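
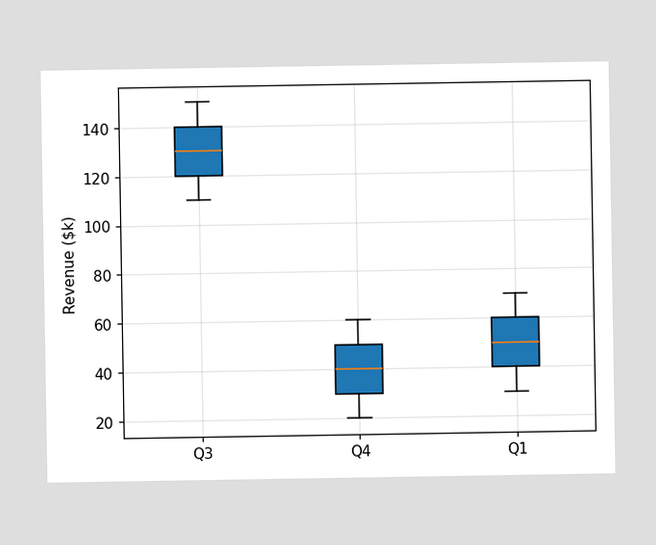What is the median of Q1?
$50k

The median line in the Q1 box sits at $50k.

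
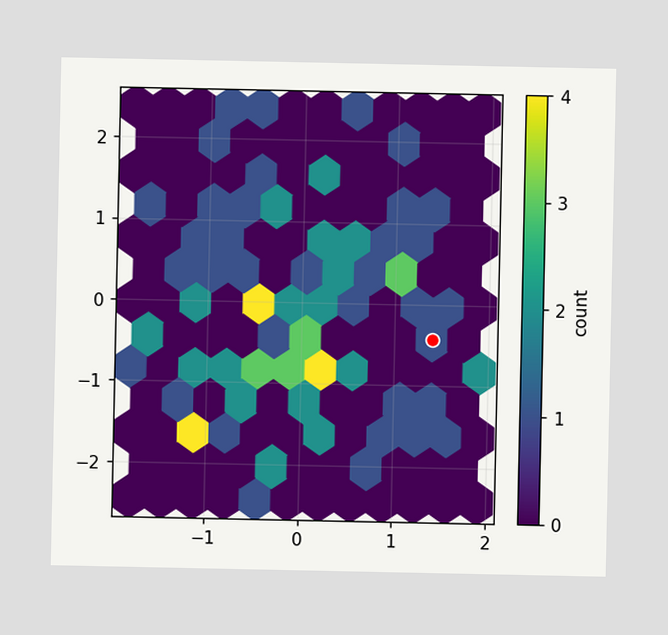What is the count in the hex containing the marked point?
1

The marked hex reads 1 on the colorbar.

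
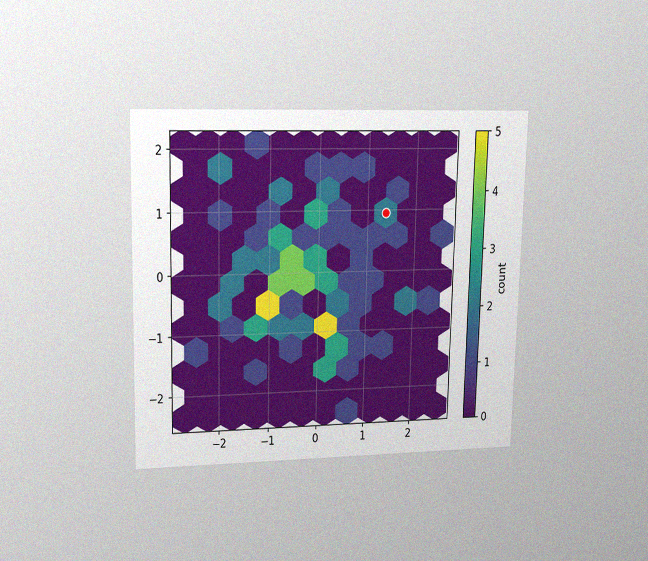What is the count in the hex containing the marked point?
The chart is viewed at a slight angle, with some photo noise. The marked hex reads 2 on the colorbar.

2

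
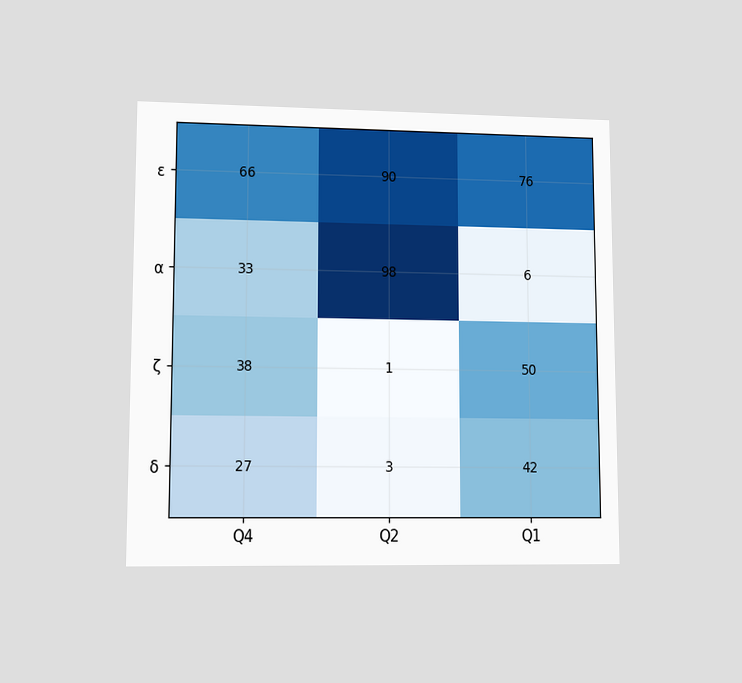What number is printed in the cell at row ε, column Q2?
The chart is viewed at a slight angle. The (ε, Q2) cell reads 90.

90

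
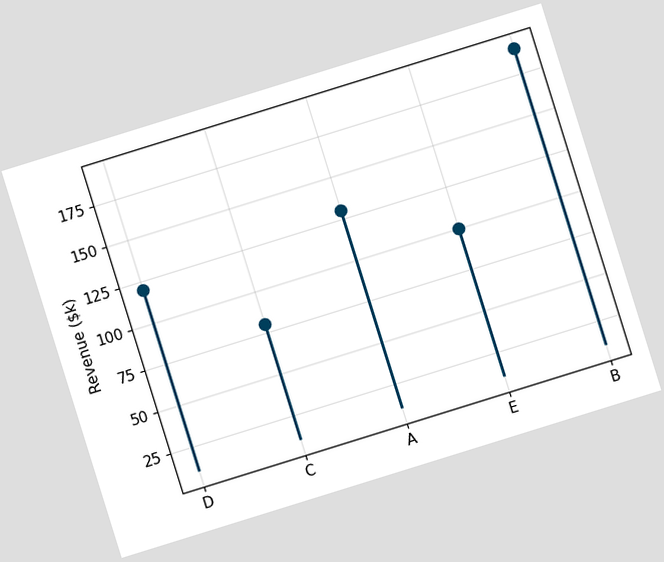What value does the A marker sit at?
$130k

The chart is tilted about 17° counter-clockwise. The A marker sits at $130k.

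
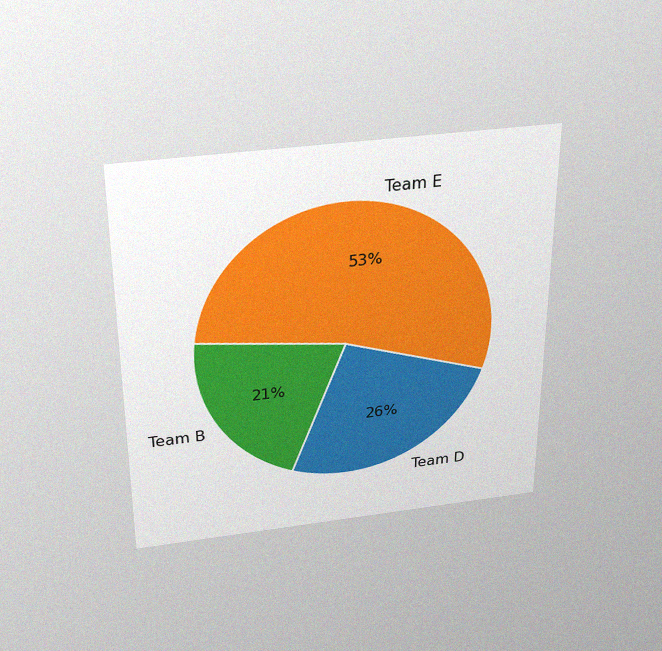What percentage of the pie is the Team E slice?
53%

The chart is viewed slightly from above, with some photo noise. The Team E slice takes up 53% of the pie.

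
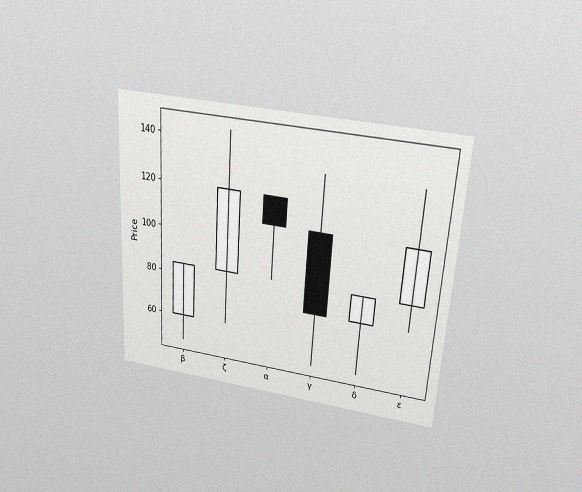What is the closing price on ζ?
The chart is tilted about 4° clockwise and viewed slightly from above, with some photo noise. The ζ candle closes at 120.

120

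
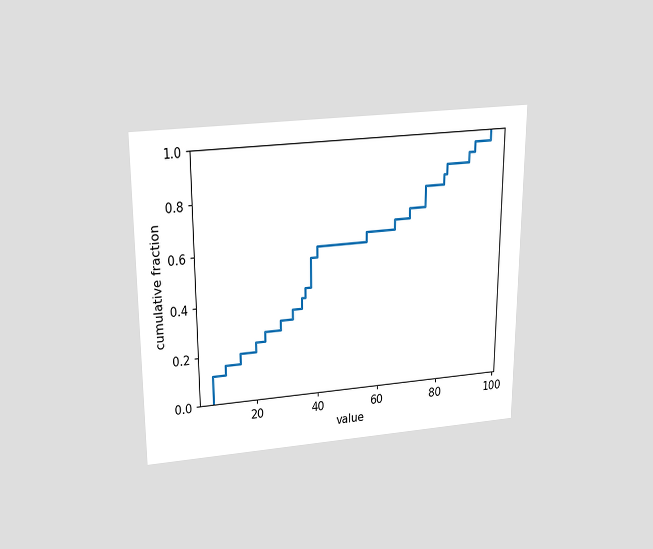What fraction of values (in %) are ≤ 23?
The chart is viewed slightly from above. At x=23 the ECDF step is at 28%.

28%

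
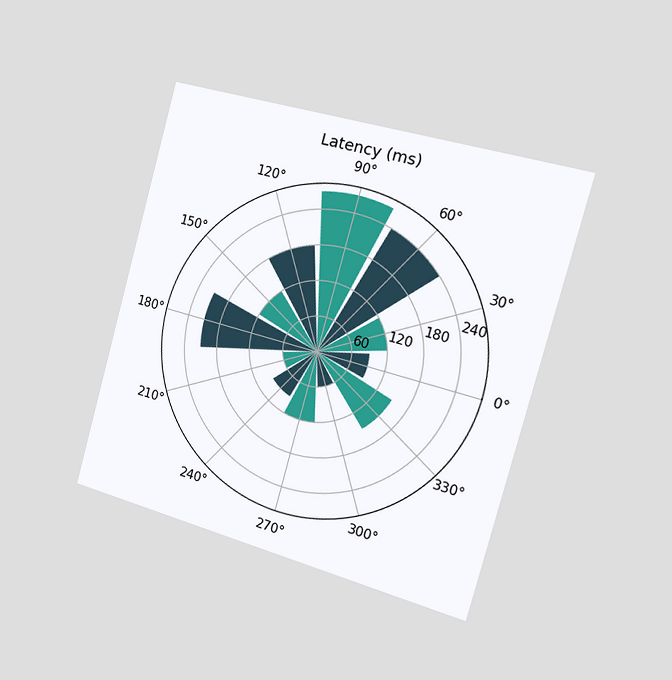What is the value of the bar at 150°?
The chart is tilted about 15° clockwise and viewed slightly from the right. The bar at 150° reaches 120ms on the radial axis.

120ms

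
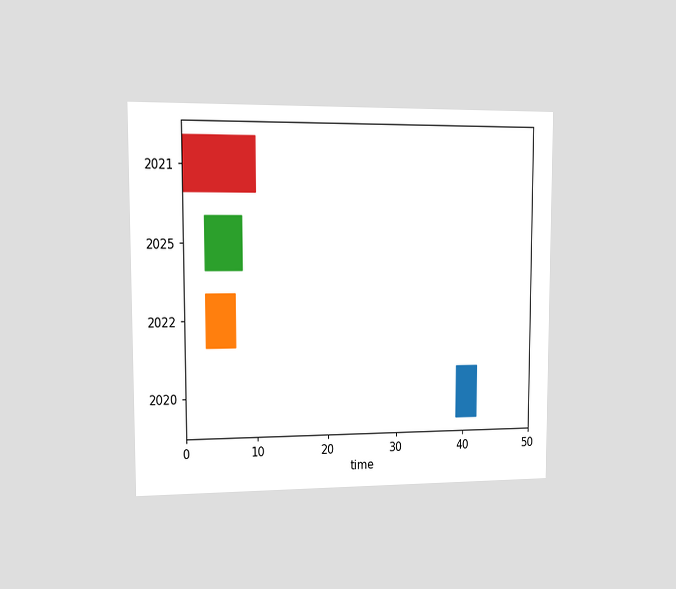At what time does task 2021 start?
The chart is viewed at a slight angle. The 2021 bar begins at t=0.

0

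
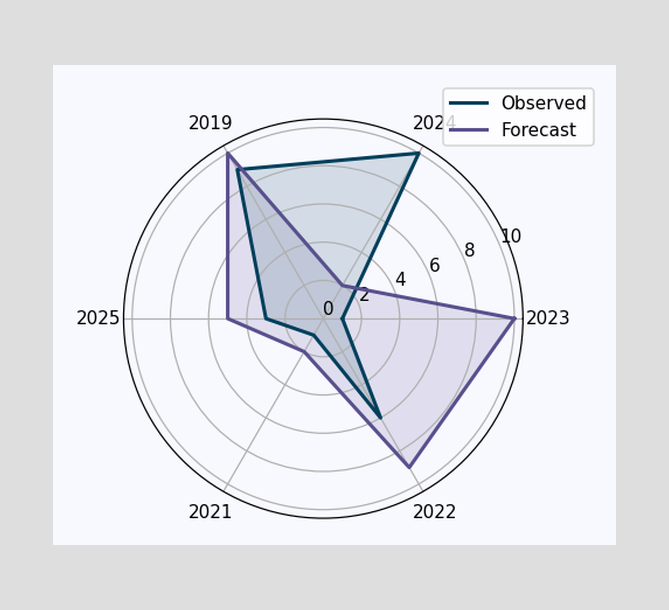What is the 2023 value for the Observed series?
On the 2023 axis, Observed reaches 1.

1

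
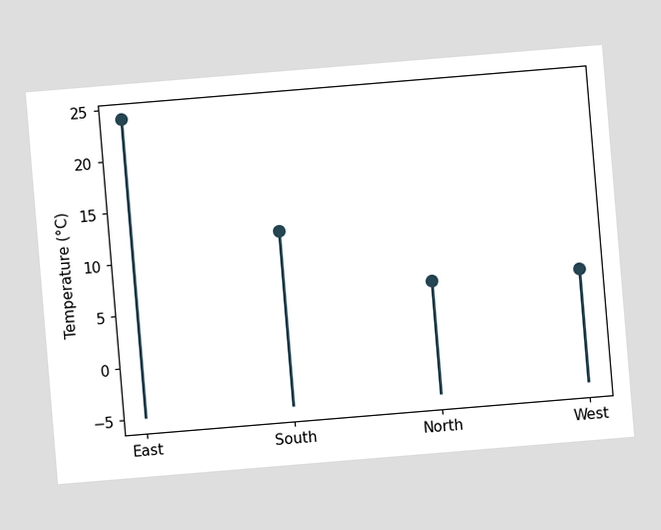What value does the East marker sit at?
24°C

The chart is tilted about 5° counter-clockwise. The East marker sits at 24°C.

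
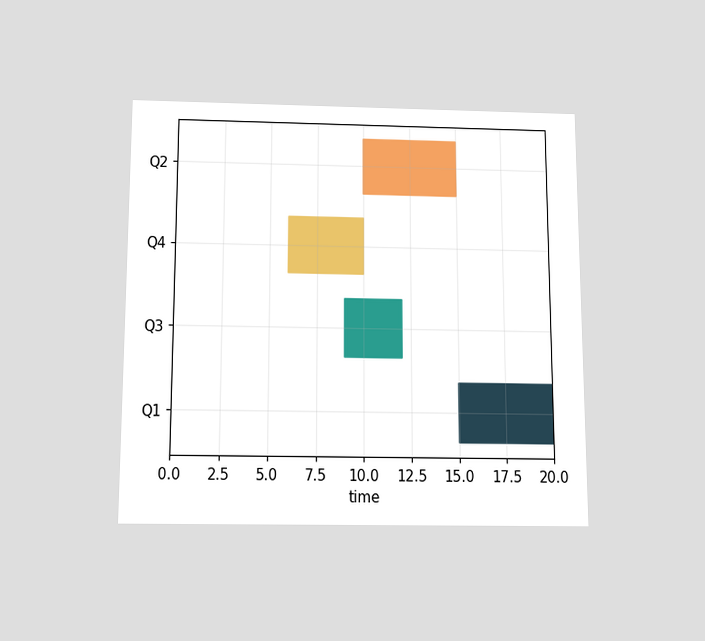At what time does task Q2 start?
10

The chart is viewed slightly from below. The Q2 bar begins at t=10.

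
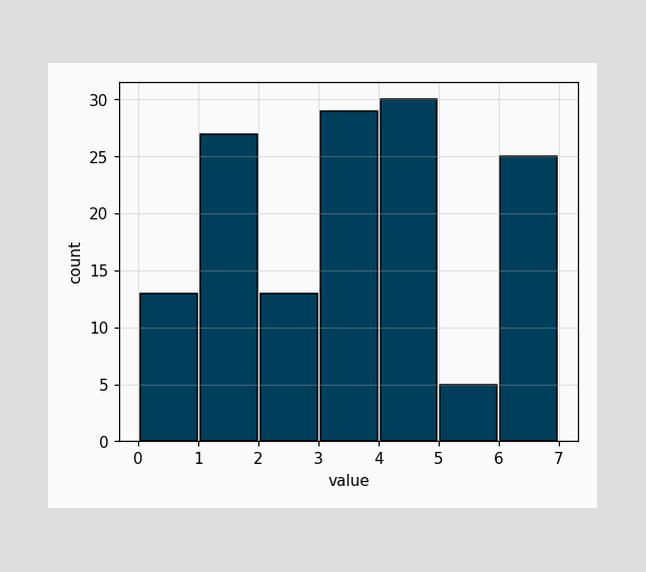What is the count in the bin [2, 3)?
The [2, 3) bin has height 13.

13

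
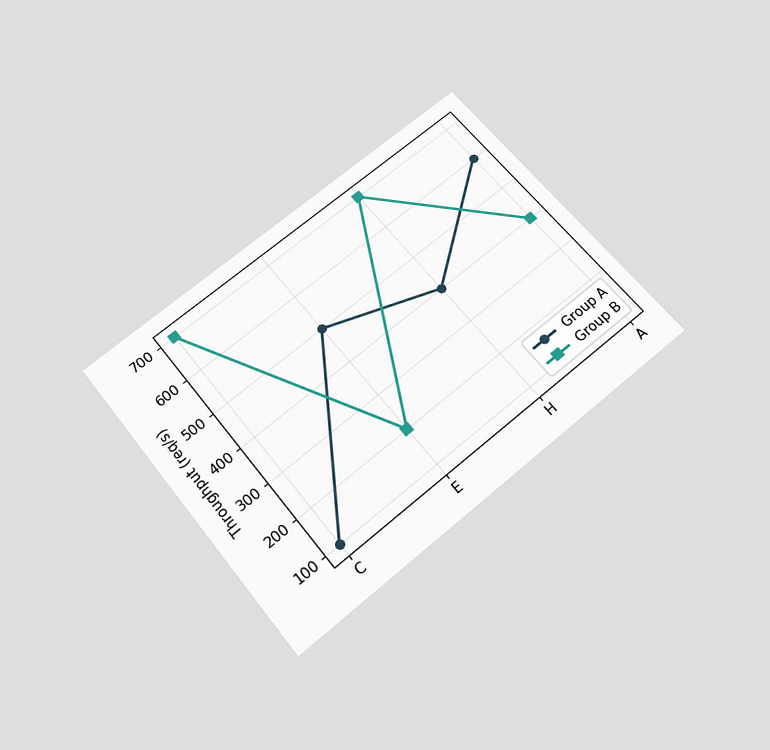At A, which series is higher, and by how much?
The chart is tilted about 39° counter-clockwise and viewed slightly from below. At A, Group A sits above the other line by 200req/s.

Group A, by 200req/s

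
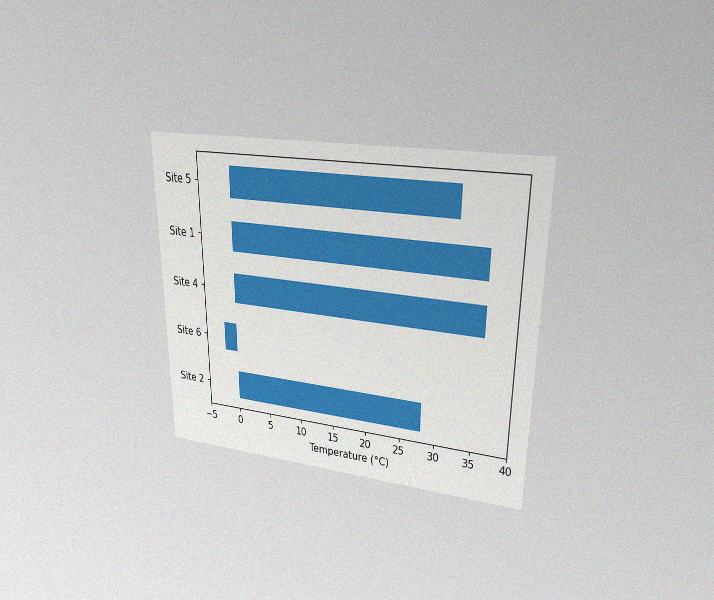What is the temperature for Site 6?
The chart is viewed at a slight angle, with some photo noise. Reading along the chart's x-axis, the Site 6 bar reaches -2°C.

-2°C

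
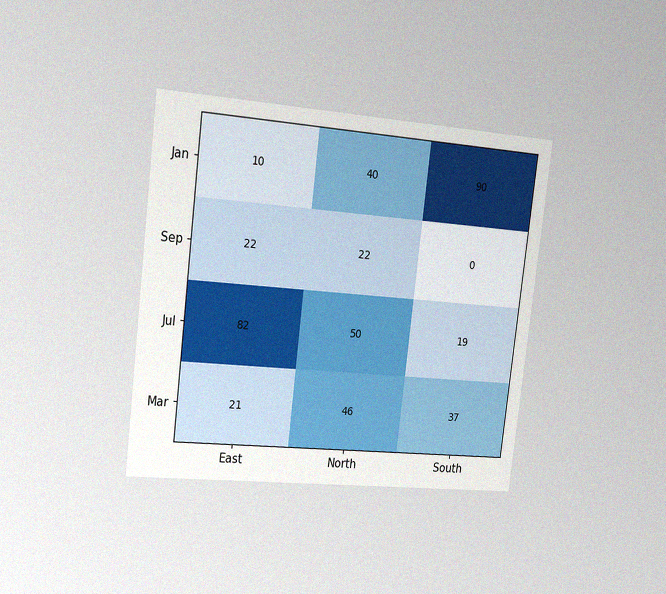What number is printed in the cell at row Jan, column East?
10

The chart is tilted about 7° clockwise and viewed slightly from the left, with some photo noise. The (Jan, East) cell reads 10.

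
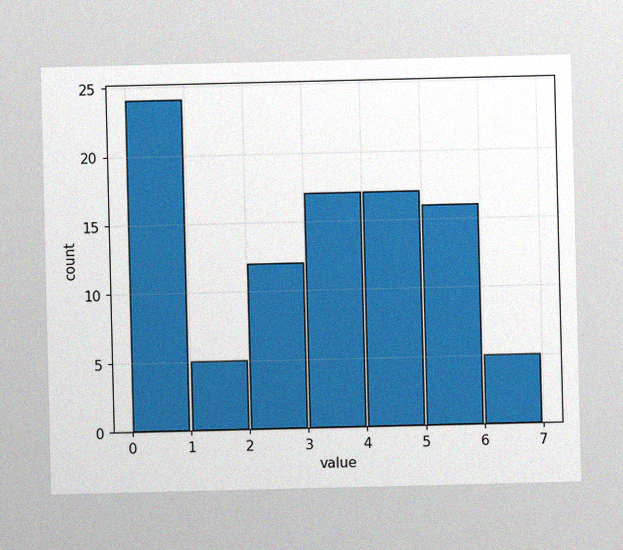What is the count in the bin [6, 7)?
5

The image has some photo noise and uneven lighting. The [6, 7) bin has height 5.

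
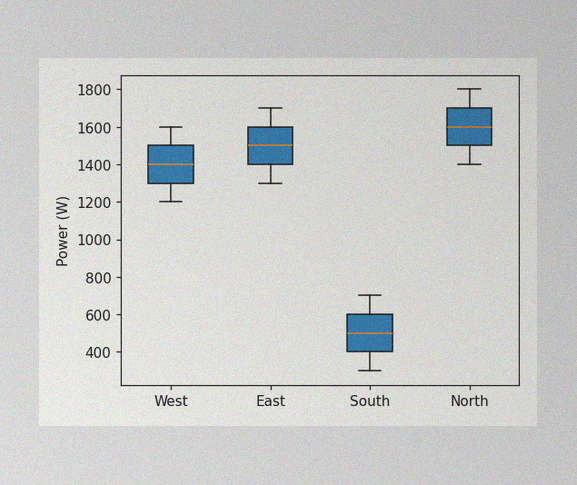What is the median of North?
1600W

The image has some photo noise and uneven lighting. The median line in the North box sits at 1600W.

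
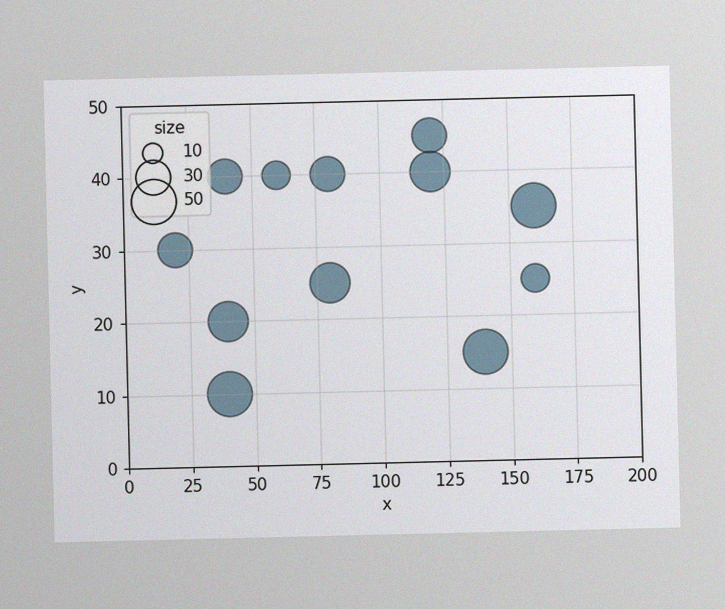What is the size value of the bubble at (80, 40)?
30

The image has some photo noise and uneven lighting. Matching the bubble at (80, 40) against the size legend gives 30.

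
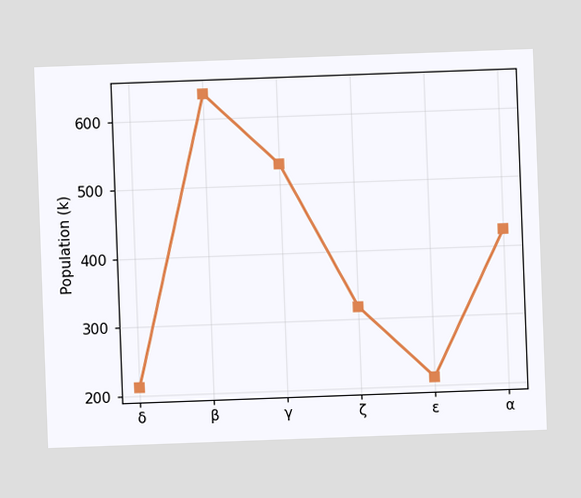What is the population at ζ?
The chart is tilted about 2° counter-clockwise. At ζ, the line is at 318k.

318k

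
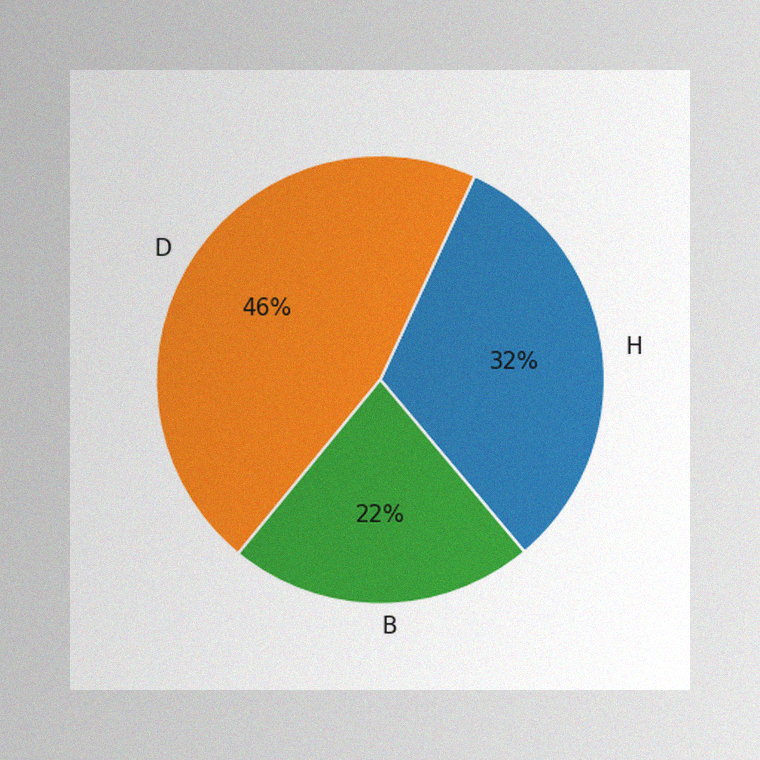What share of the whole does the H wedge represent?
32%

The image has some photo noise and uneven lighting. The H slice takes up 32% of the pie.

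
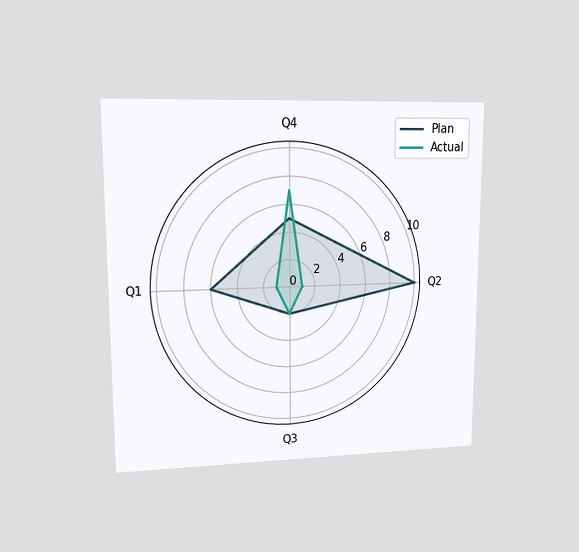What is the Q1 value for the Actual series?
1

The chart is viewed at a slight angle. On the Q1 axis, Actual reaches 1.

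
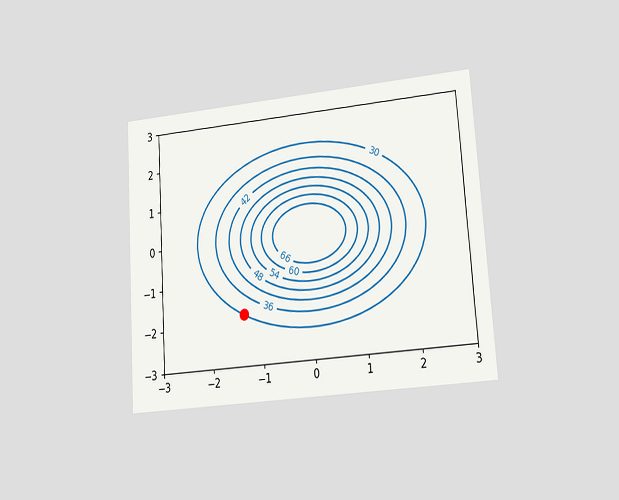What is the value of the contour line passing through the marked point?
The chart is tilted about 4° counter-clockwise and viewed at a slight angle. The marked point sits on the contour labelled 30.

30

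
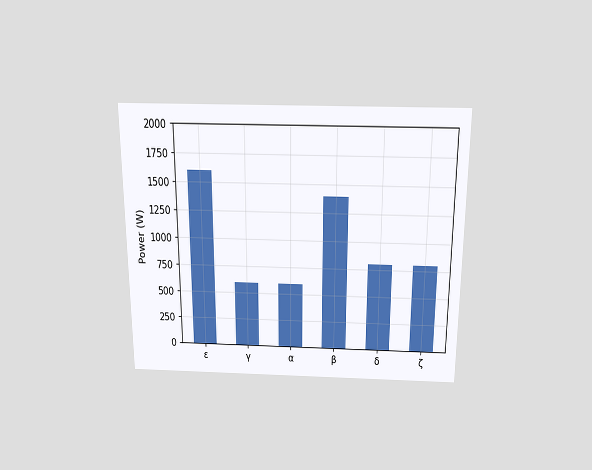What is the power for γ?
The chart is viewed slightly from above. Reading along the chart's y-axis, the γ bar reaches 600W.

600W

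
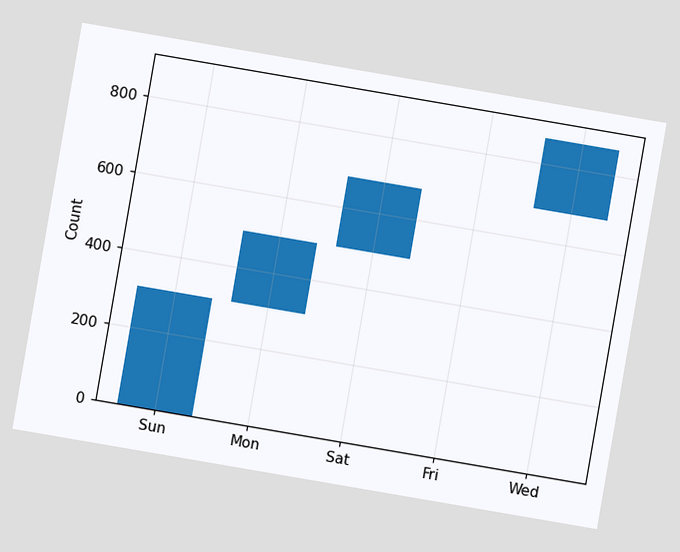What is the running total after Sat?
The chart is tilted about 10° clockwise. After Sat the running total reaches 682.

682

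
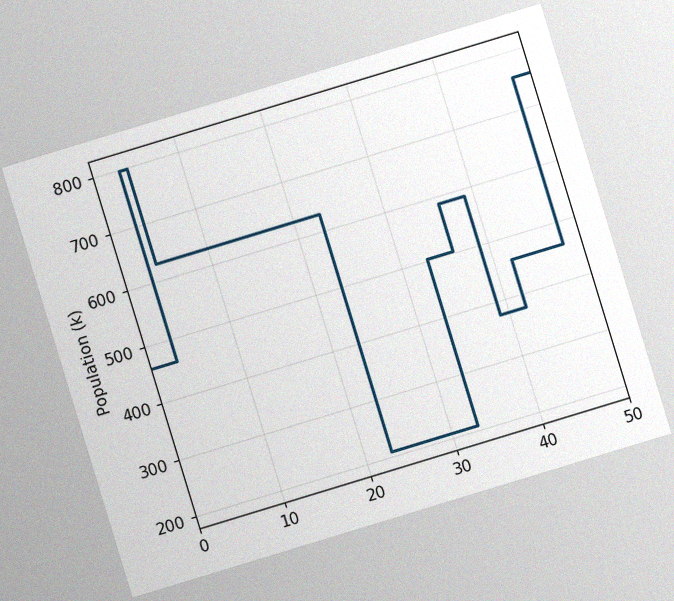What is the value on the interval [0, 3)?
462k

The chart is tilted about 17° counter-clockwise, with some photo noise. On [0, 3) the step sits at 462k.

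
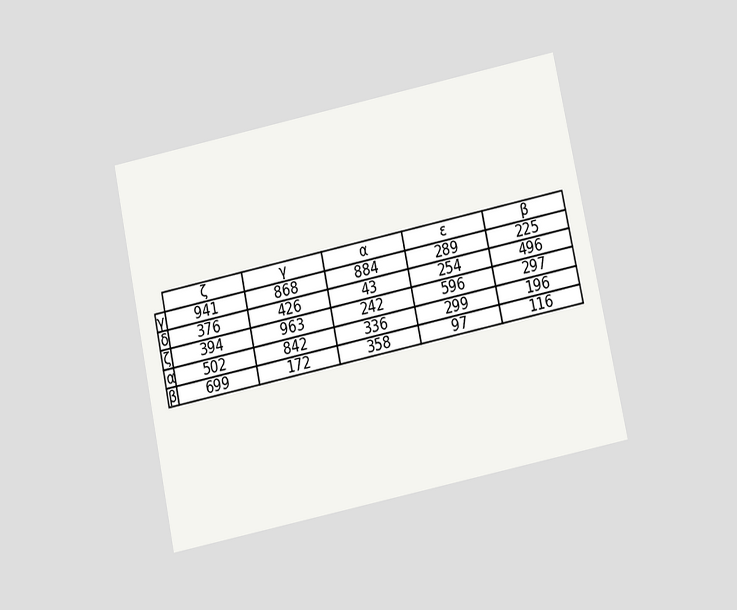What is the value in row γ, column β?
225

The chart is tilted about 12° counter-clockwise and viewed at a slight angle. The (γ, β) cell reads 225.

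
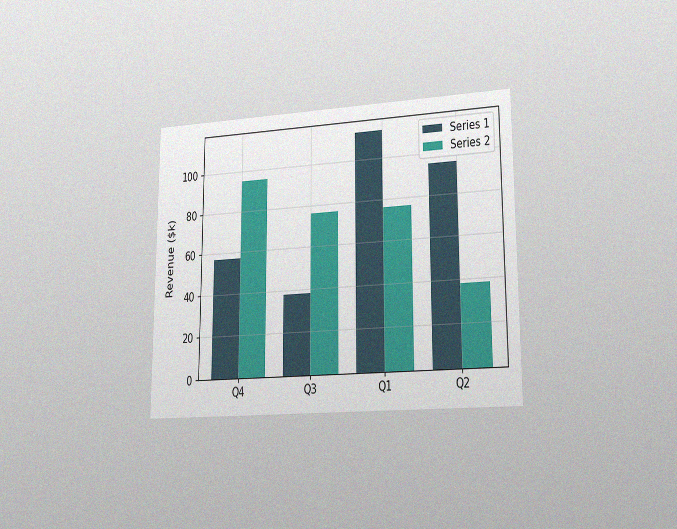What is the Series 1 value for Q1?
$114k

The chart is viewed slightly from the right, with some photo noise. The Series 1 bar at Q1 reaches $114k on the y-axis.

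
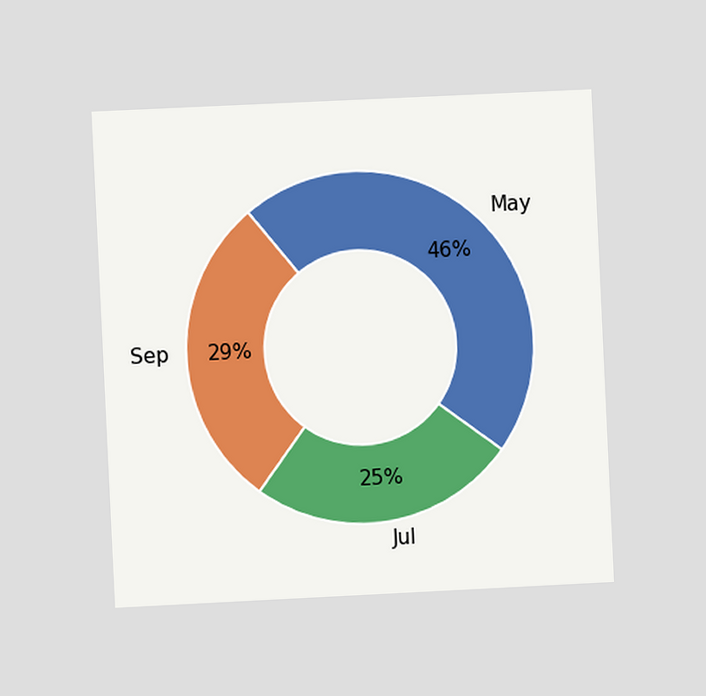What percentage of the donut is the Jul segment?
25%

The chart is tilted about 3° counter-clockwise and viewed at a slight angle. The Jul segment takes up 25% of the ring.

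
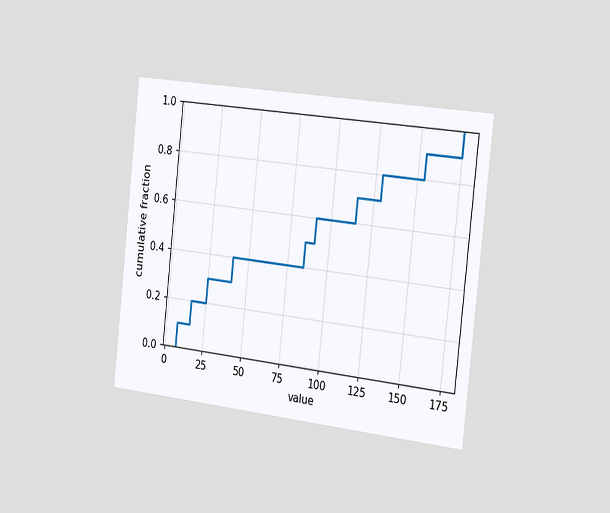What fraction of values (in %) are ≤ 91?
60%

The chart is tilted about 6° clockwise and viewed slightly from the right. At x=91 the ECDF step is at 60%.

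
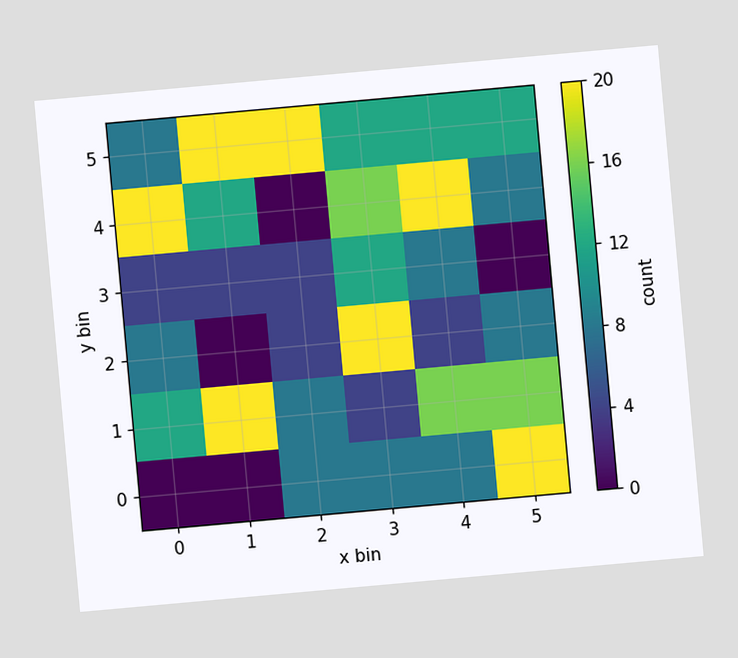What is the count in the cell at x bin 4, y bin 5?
The chart is tilted about 5° counter-clockwise. Matching the cell (4, 5) against the colorbar gives 12.

12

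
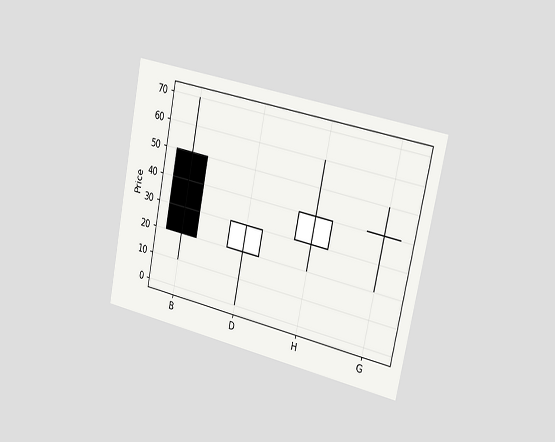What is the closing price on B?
20

The chart is tilted about 12° clockwise and viewed slightly from the right. The B candle closes at 20.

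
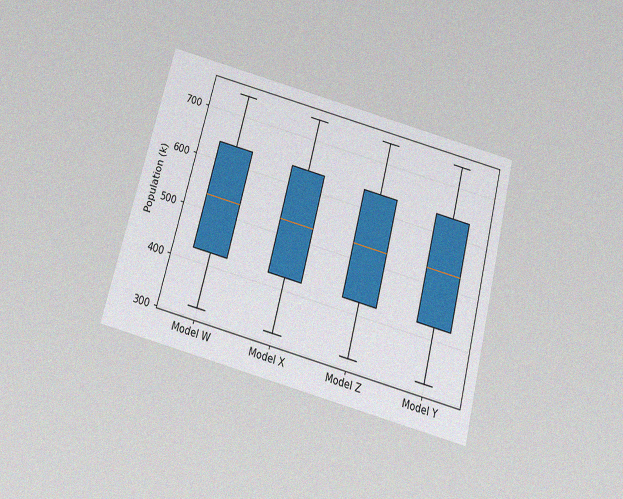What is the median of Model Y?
530k

The chart is tilted about 14° clockwise and viewed slightly from below, with some photo noise. The median line in the Model Y box sits at 530k.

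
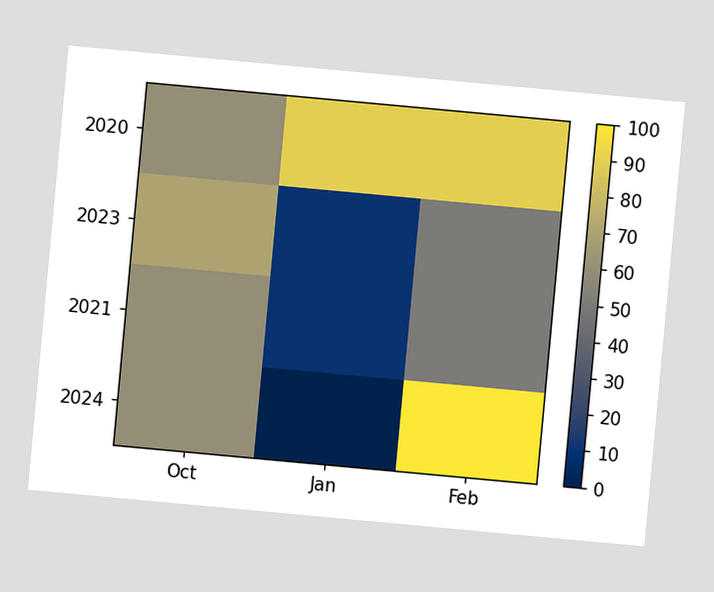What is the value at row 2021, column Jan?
The chart is tilted about 5° clockwise. Matching cell (2021, Jan) against the colorbar gives 10.

10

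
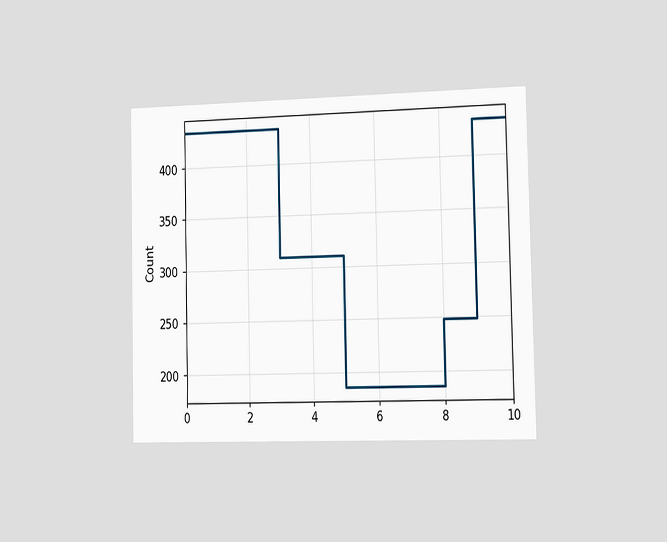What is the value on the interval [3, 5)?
310

The chart is viewed at a slight angle. On [3, 5) the step sits at 310.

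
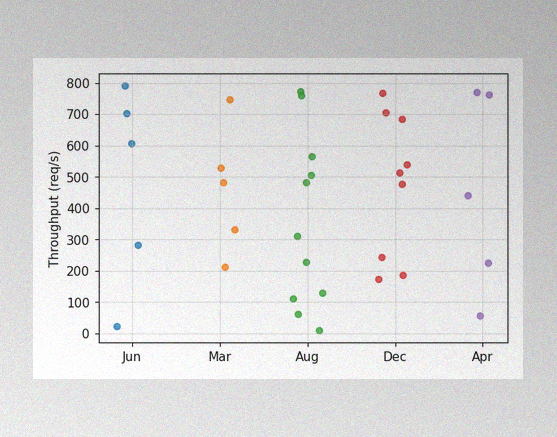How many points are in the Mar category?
5

The image has some photo noise and uneven lighting. Counting the markers in the Mar column gives 5.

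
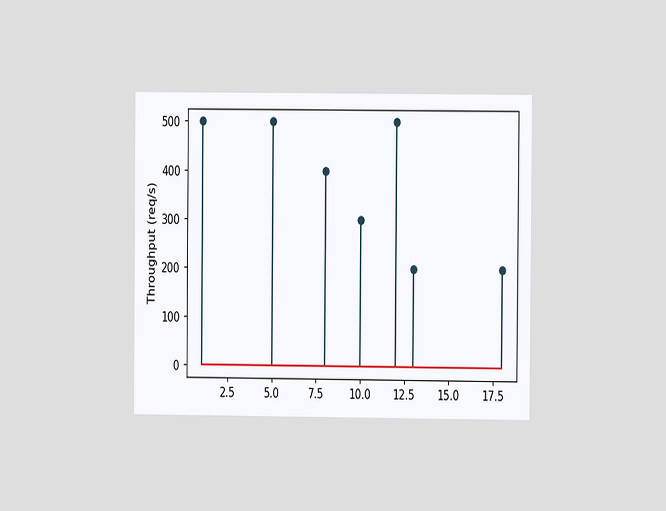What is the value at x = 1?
The chart is viewed at a slight angle. The stem at x=1 reaches 500req/s.

500req/s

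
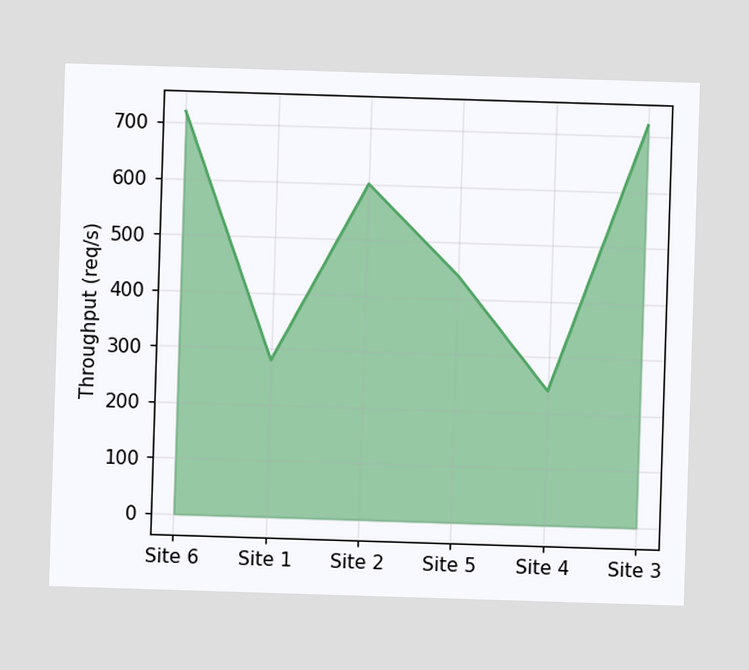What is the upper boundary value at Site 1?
At Site 1 the upper boundary is at 280req/s.

280req/s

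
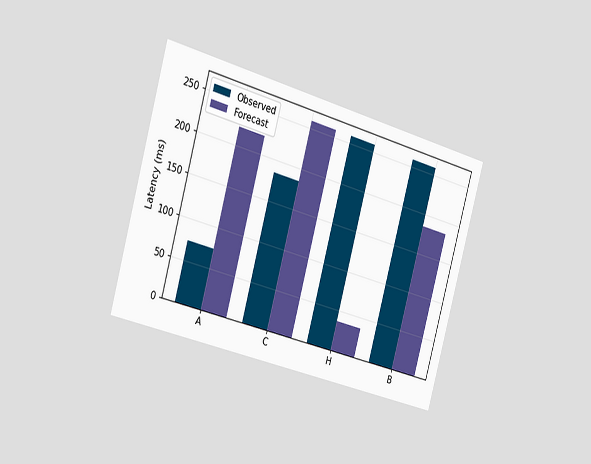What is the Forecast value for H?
37ms

The chart is tilted about 16° clockwise and viewed slightly from the left. The Forecast bar at H reaches 37ms on the y-axis.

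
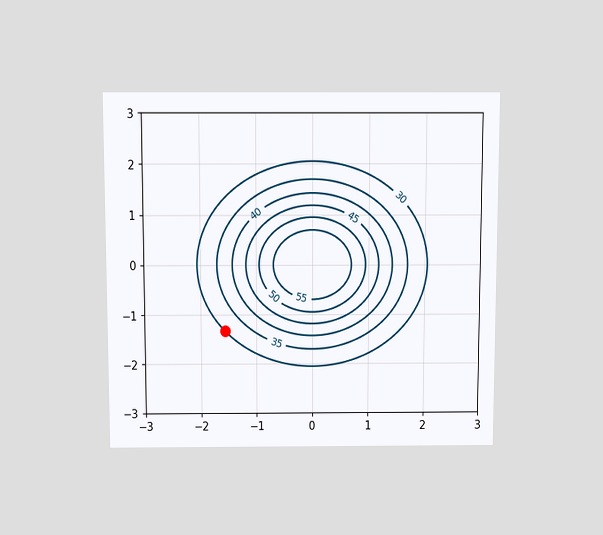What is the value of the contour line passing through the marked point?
30

The chart is viewed slightly from above. The marked point sits on the contour labelled 30.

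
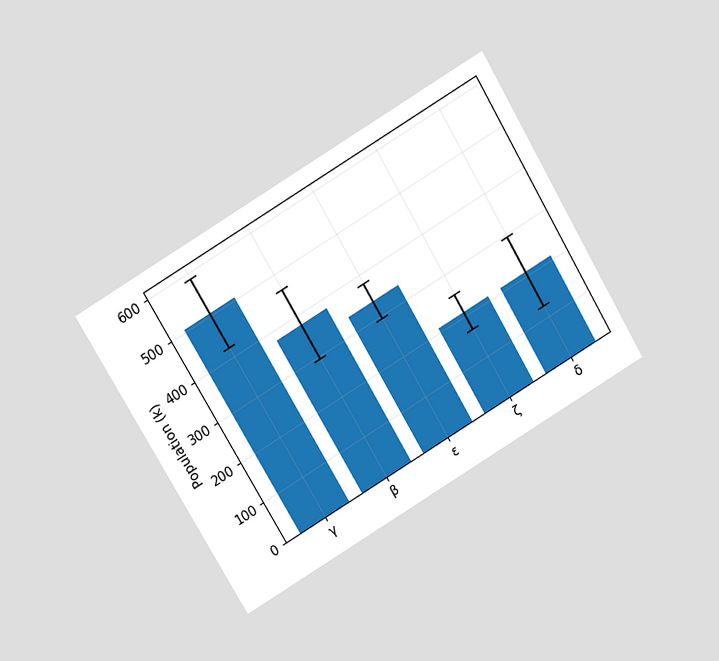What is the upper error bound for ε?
378k

The chart is tilted about 31° counter-clockwise and viewed at a slight angle. The ε bar's upper whisker reaches 378k.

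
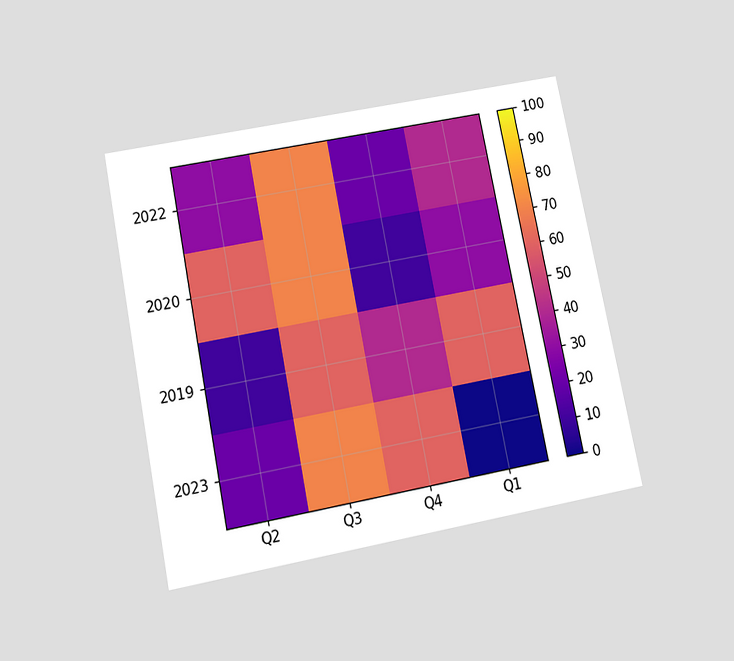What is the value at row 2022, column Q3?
70

The chart is tilted about 11° counter-clockwise and viewed slightly from below. Matching cell (2022, Q3) against the colorbar gives 70.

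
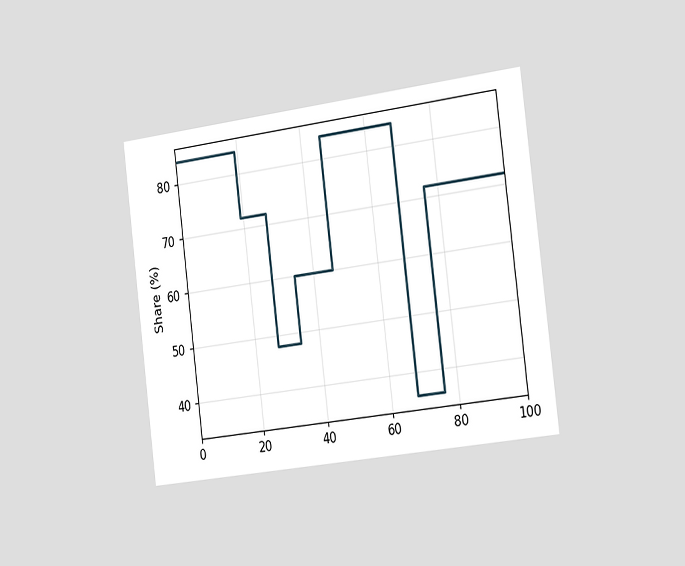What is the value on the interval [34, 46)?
60%

The chart is tilted about 7° counter-clockwise and viewed slightly from the right. On [34, 46) the step sits at 60%.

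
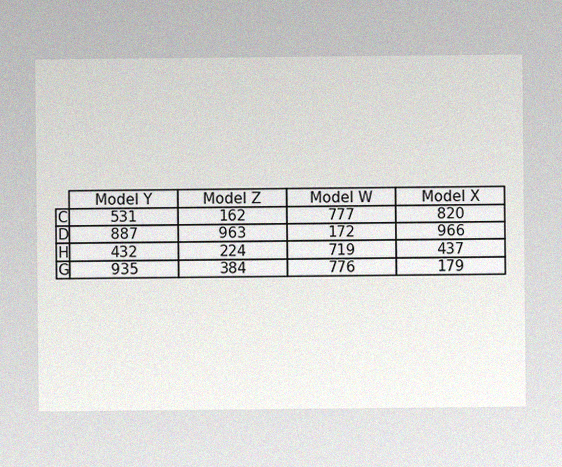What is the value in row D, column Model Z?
963

The image has some photo noise and uneven lighting. The (D, Model Z) cell reads 963.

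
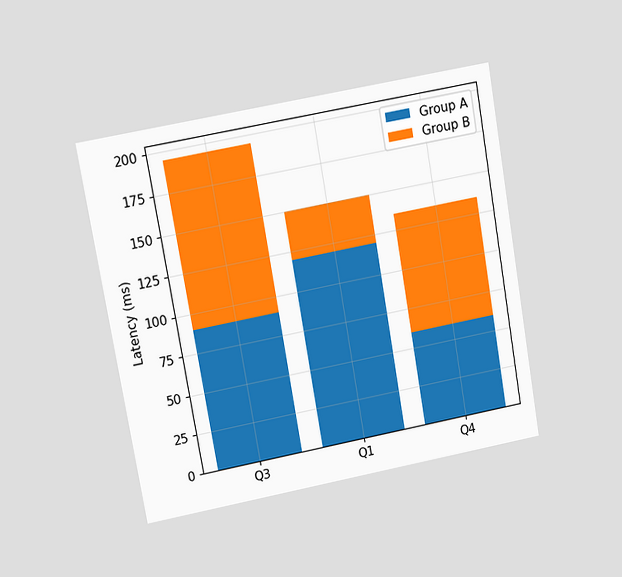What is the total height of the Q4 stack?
135ms

The chart is tilted about 10° counter-clockwise and viewed at a slight angle. The Q4 stack's top reaches 135ms on the y-axis.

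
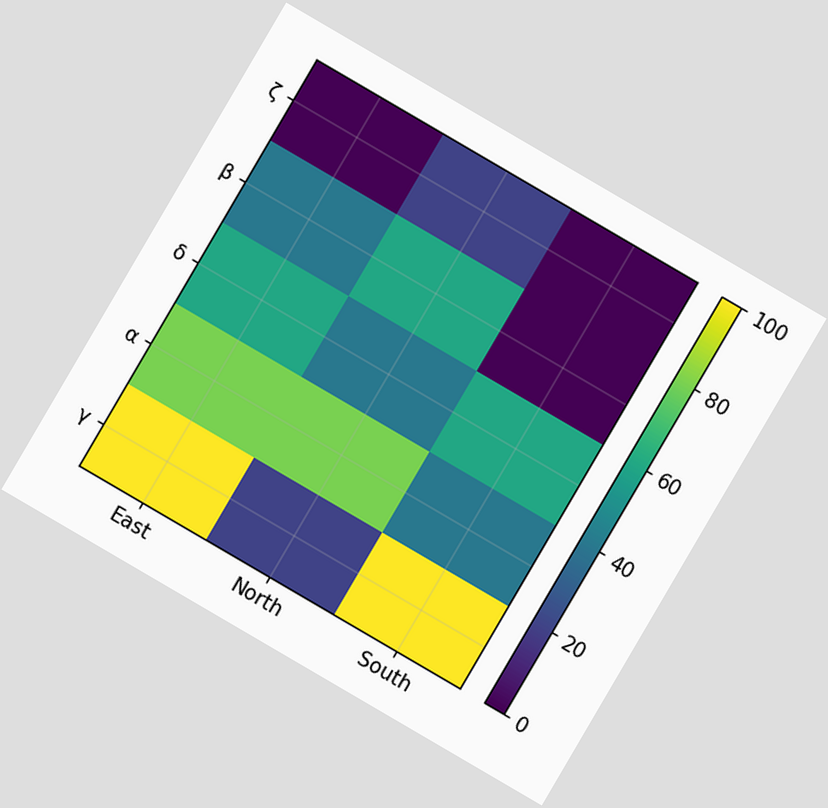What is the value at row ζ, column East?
0

The chart is tilted about 30° clockwise. Matching cell (ζ, East) against the colorbar gives 0.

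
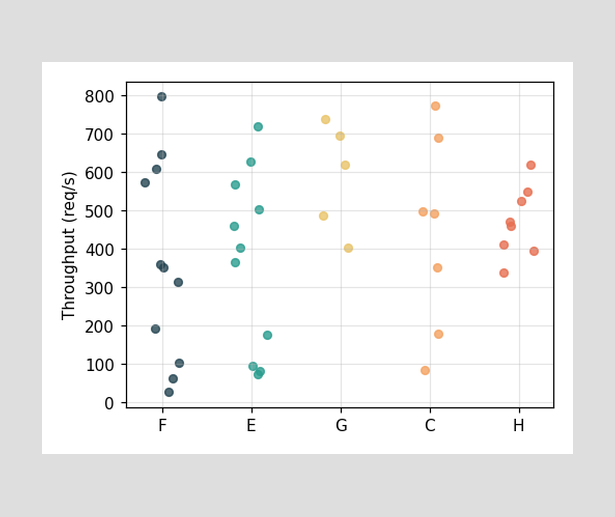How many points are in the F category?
Counting the markers in the F column gives 11.

11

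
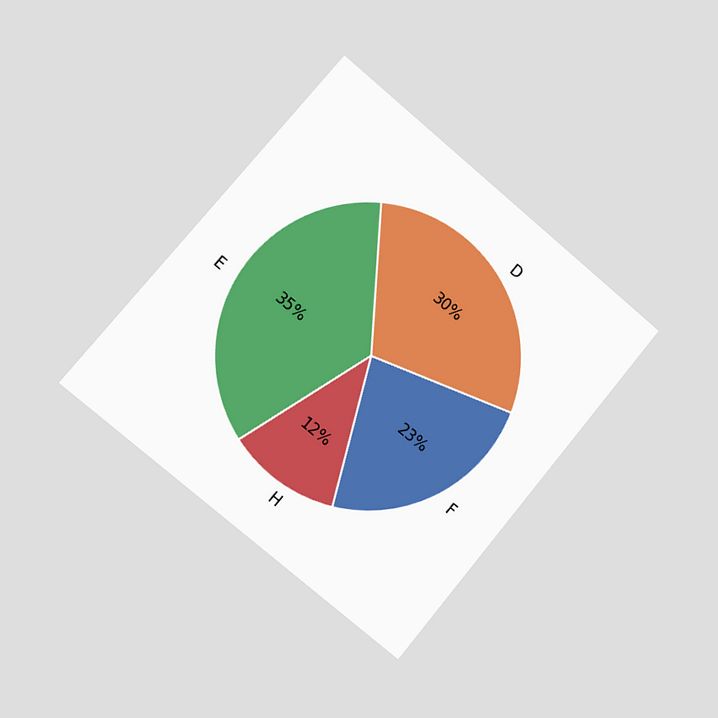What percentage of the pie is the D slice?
30%

The chart is tilted about 40° clockwise and viewed slightly from the left. The D slice takes up 30% of the pie.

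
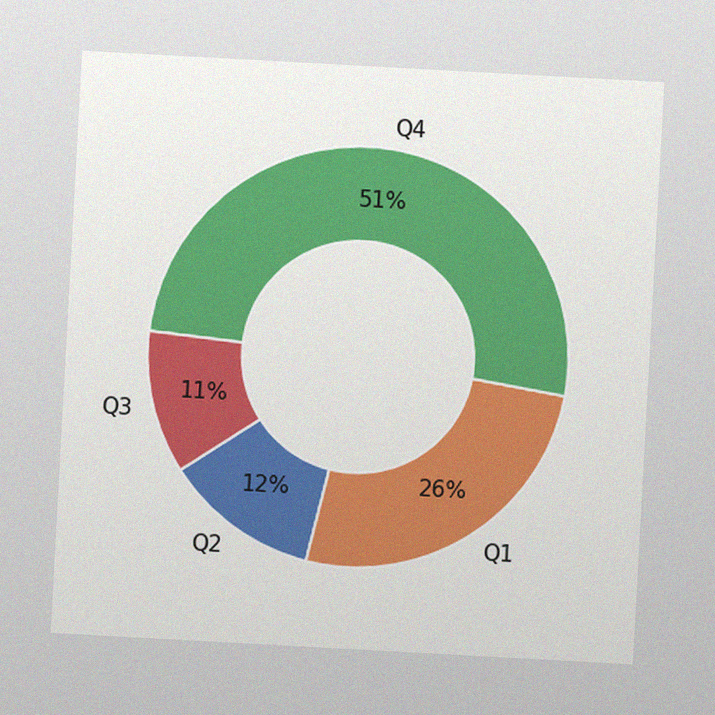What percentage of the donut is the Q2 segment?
The chart is tilted about 3° clockwise, with some photo noise. The Q2 segment takes up 12% of the ring.

12%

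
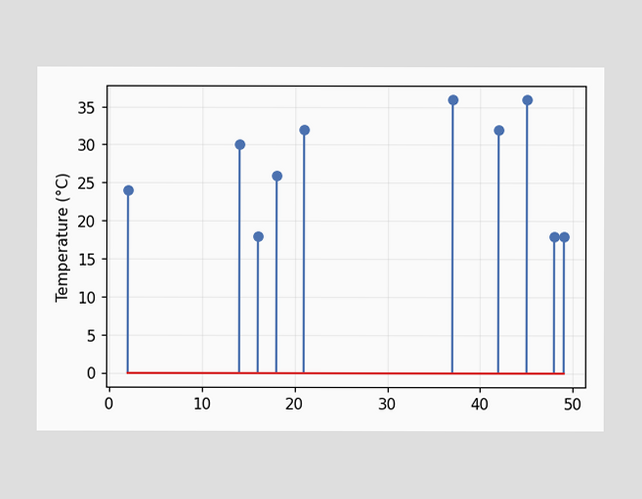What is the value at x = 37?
The stem at x=37 reaches 36°C.

36°C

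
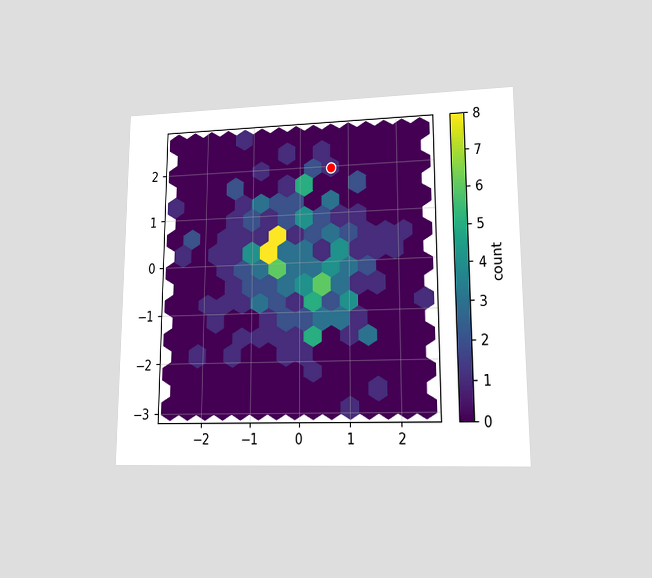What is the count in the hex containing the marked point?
1

The chart is viewed at a slight angle. The marked hex reads 1 on the colorbar.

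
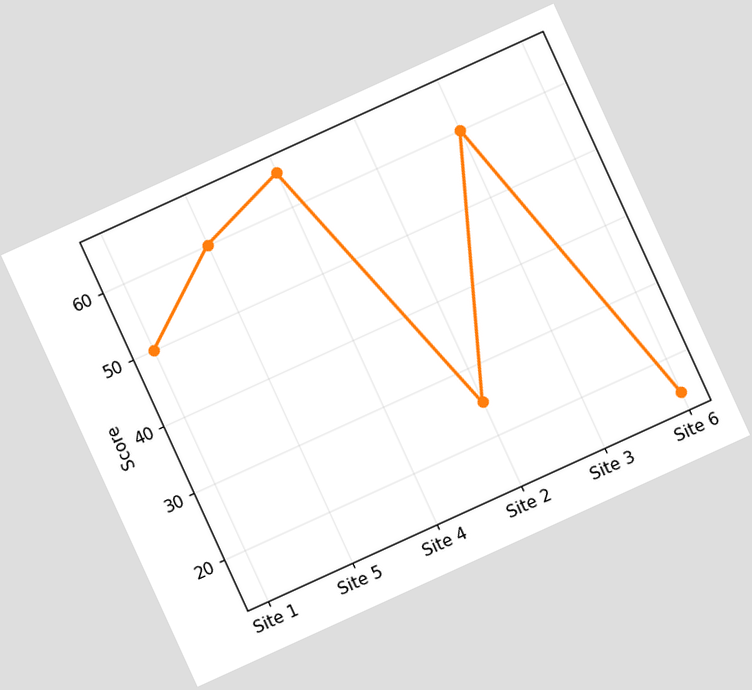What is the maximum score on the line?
The chart is tilted about 24° counter-clockwise. The highest point is at Site 4, and reading across to the y-axis gives 65.

65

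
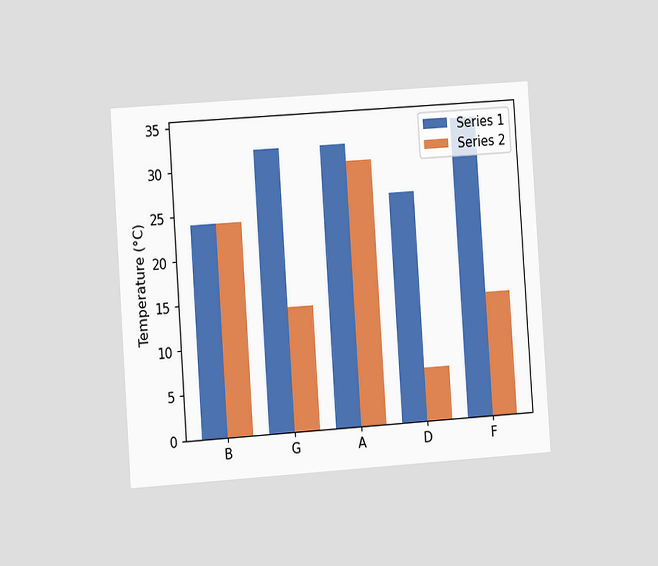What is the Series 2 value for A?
The chart is tilted about 4° counter-clockwise and viewed slightly from the left. The Series 2 bar at A reaches 30°C on the y-axis.

30°C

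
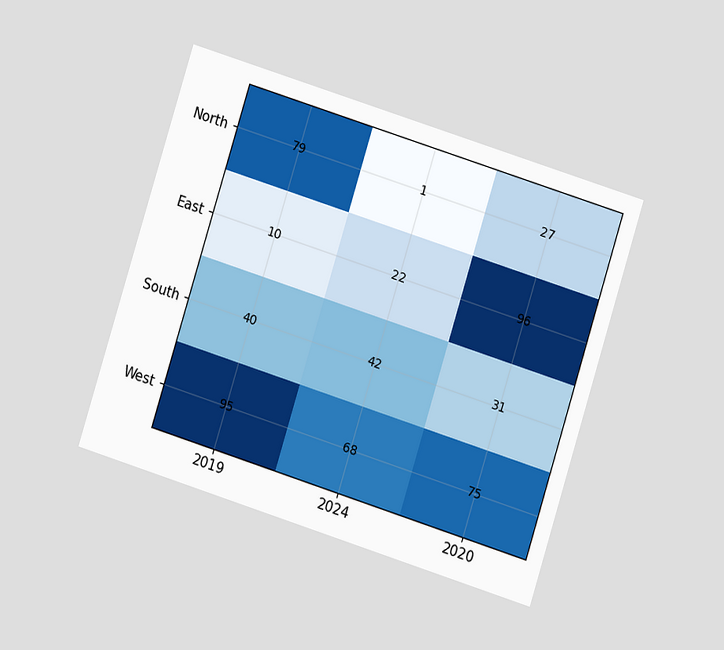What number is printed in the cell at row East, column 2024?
22

The chart is tilted about 18° clockwise and viewed at a slight angle. The (East, 2024) cell reads 22.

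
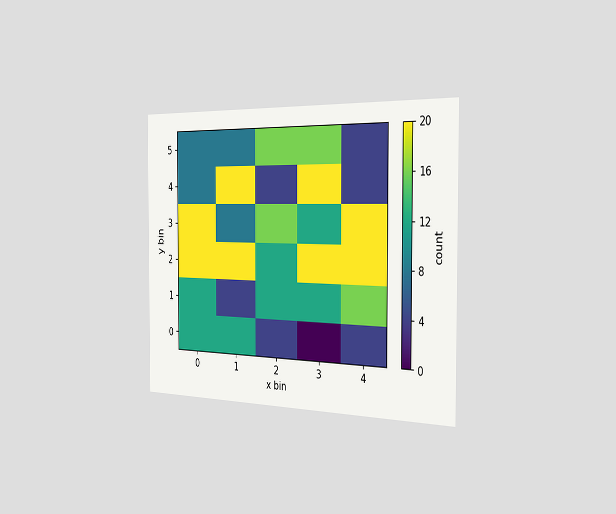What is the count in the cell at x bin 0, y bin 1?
The chart is viewed slightly from the right. Matching the cell (0, 1) against the colorbar gives 12.

12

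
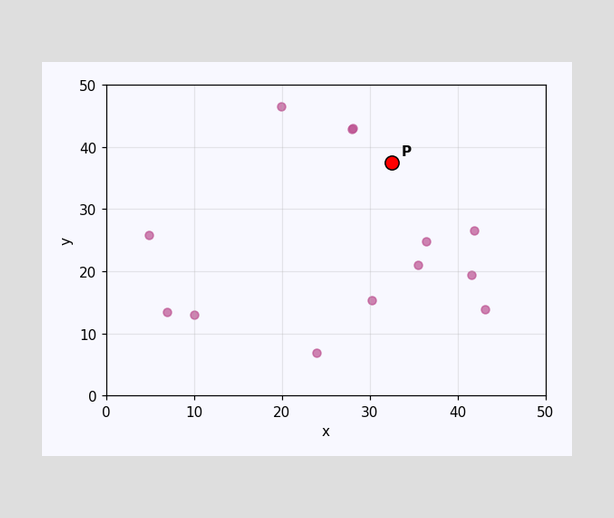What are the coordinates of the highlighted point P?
(32.5, 37.5)

Following the gridlines from P to each axis, P sits at (32.5, 37.5).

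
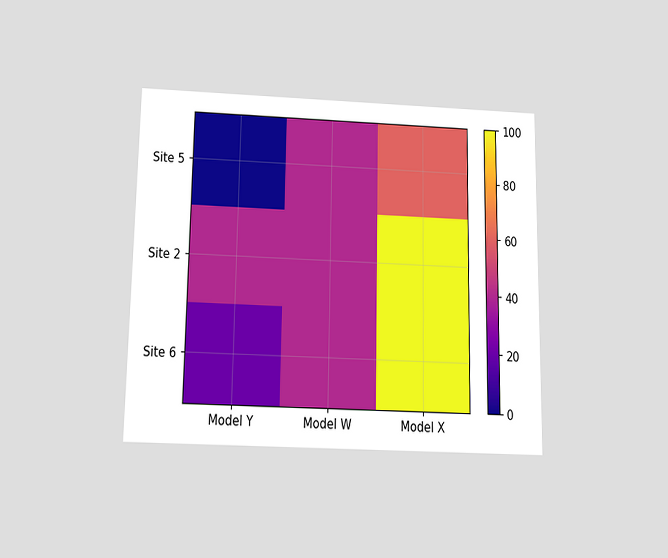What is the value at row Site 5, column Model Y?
0

The chart is viewed slightly from below. Matching cell (Site 5, Model Y) against the colorbar gives 0.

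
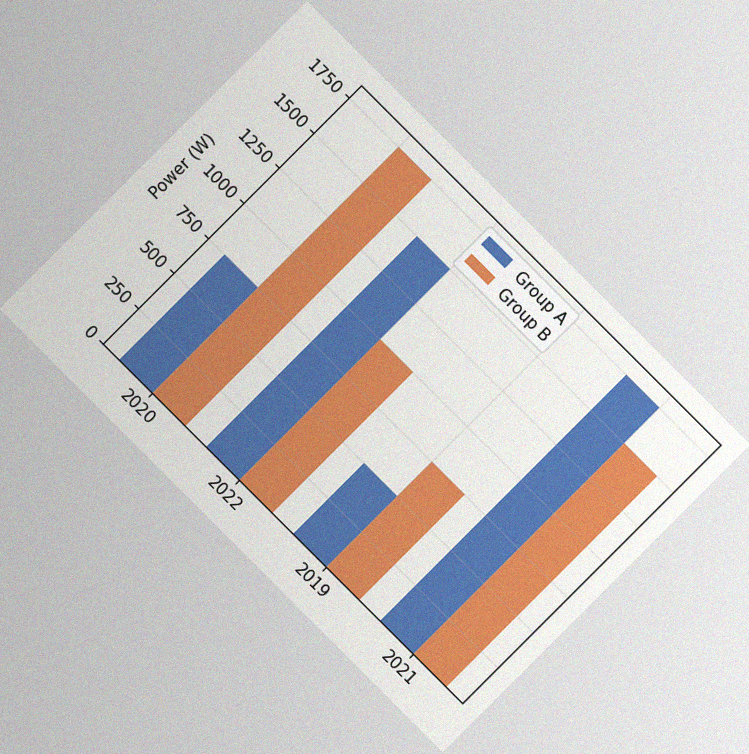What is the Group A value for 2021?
The chart is tilted about 45° clockwise, with some photo noise. The Group A bar at 2021 reaches 1750W on the y-axis.

1750W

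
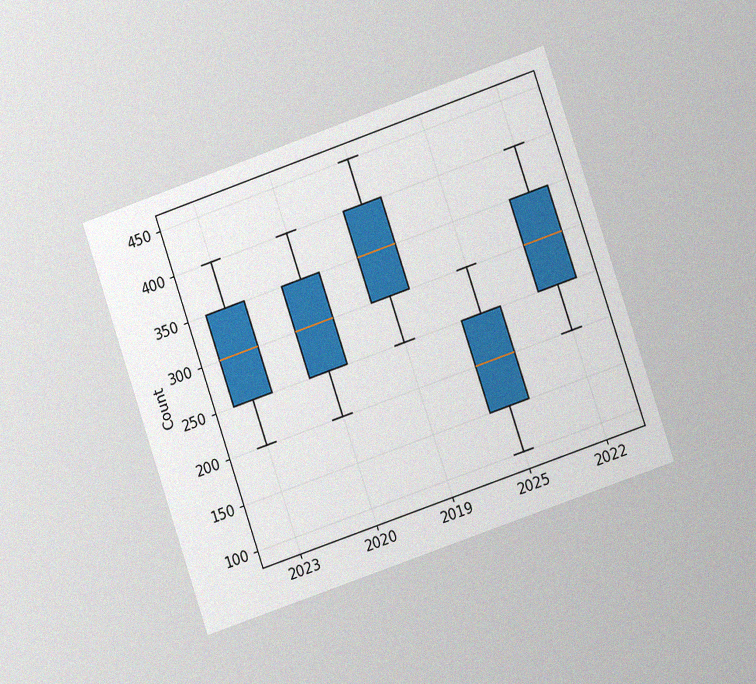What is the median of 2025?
200

The chart is tilted about 19° counter-clockwise and viewed at a slight angle, with some photo noise. The median line in the 2025 box sits at 200.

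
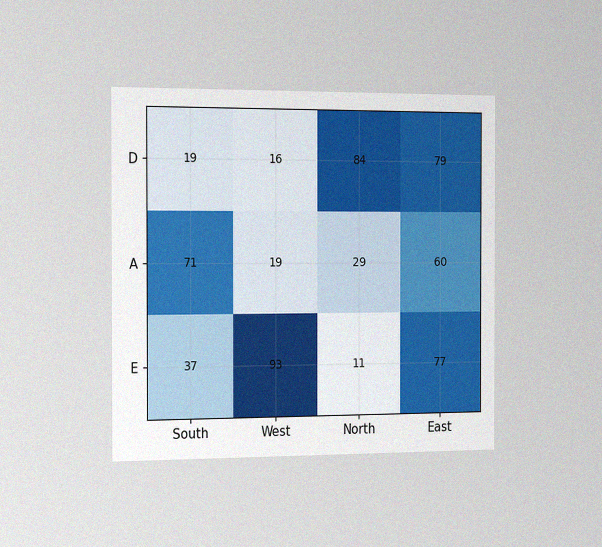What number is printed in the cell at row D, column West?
The chart is viewed slightly from the left, with some photo noise. The (D, West) cell reads 16.

16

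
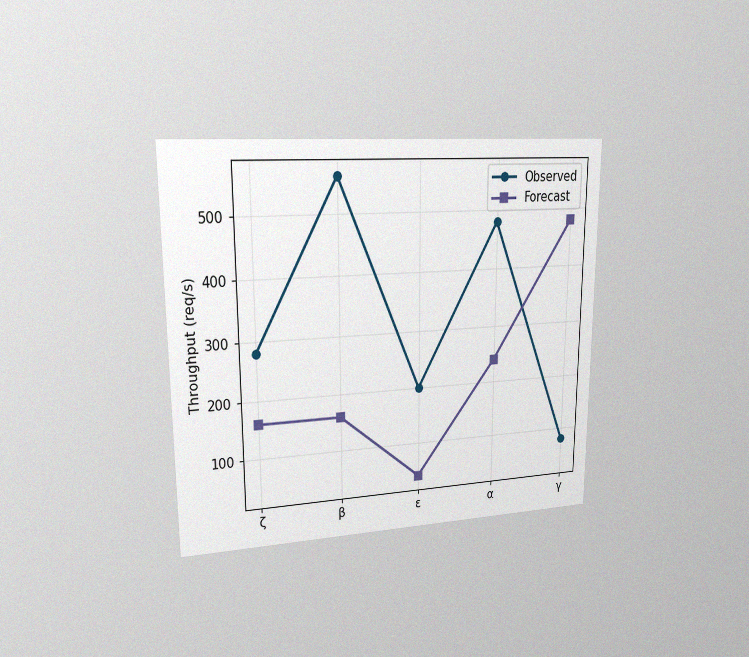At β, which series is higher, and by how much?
Observed, by 400req/s

The chart is viewed at a slight angle, with some photo noise. At β, Observed sits above the other line by 400req/s.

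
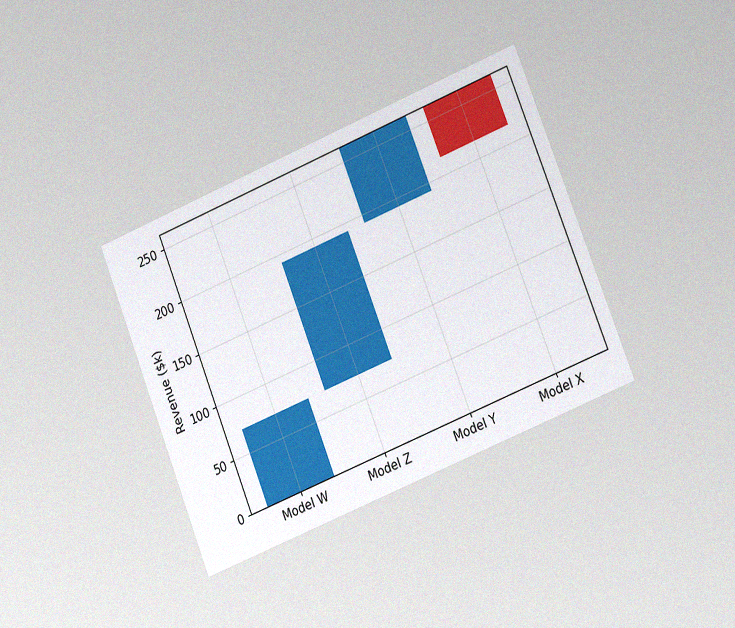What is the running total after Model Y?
$264k

The chart is tilted about 22° counter-clockwise and viewed slightly from the right, with some photo noise. After Model Y the running total reaches $264k.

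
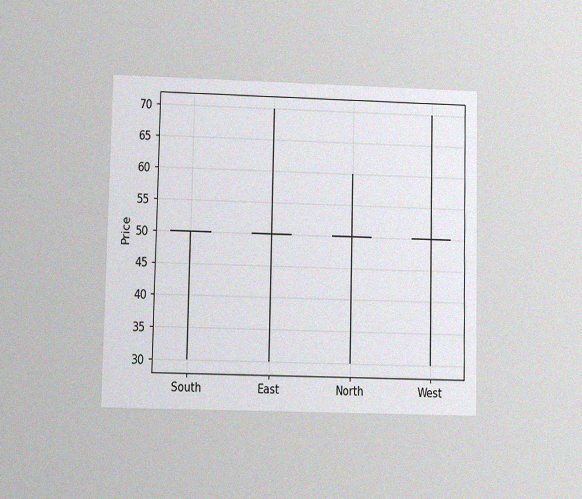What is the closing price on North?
50

The chart is viewed at a slight angle, with some photo noise. The North candle closes at 50.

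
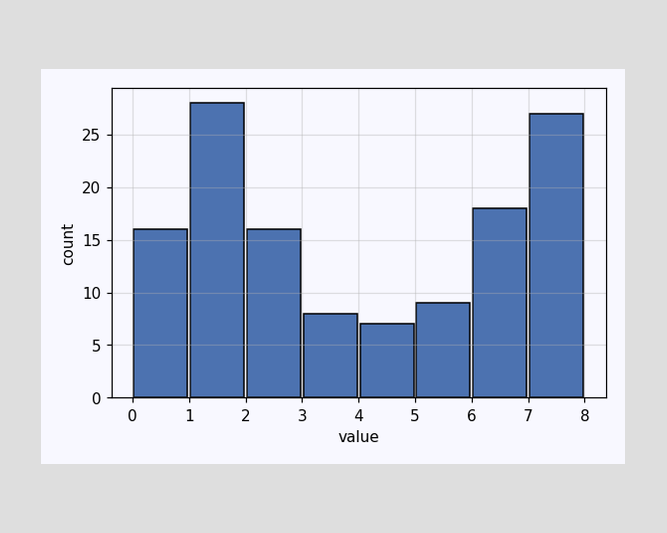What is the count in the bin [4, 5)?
The [4, 5) bin has height 7.

7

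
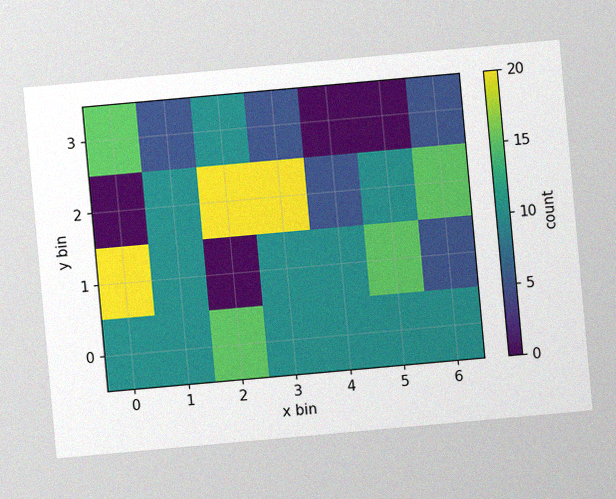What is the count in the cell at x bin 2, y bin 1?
0

The chart is tilted about 5° counter-clockwise, with some photo noise. Matching the cell (2, 1) against the colorbar gives 0.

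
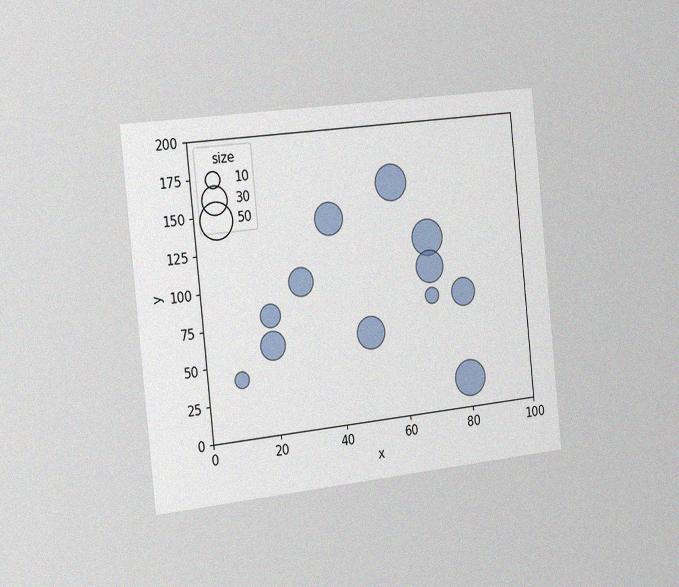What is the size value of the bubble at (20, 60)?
30

The chart is tilted about 6° counter-clockwise and viewed slightly from the left, with some photo noise. Matching the bubble at (20, 60) against the size legend gives 30.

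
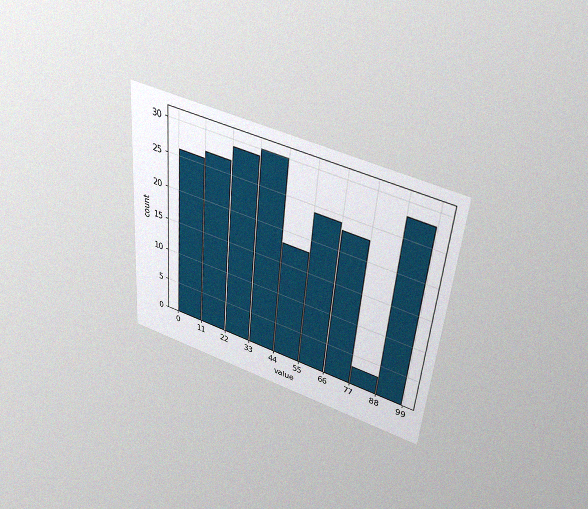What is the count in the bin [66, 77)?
23

The chart is tilted about 5° clockwise and viewed slightly from above, with some photo noise. The [66, 77) bin has height 23.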